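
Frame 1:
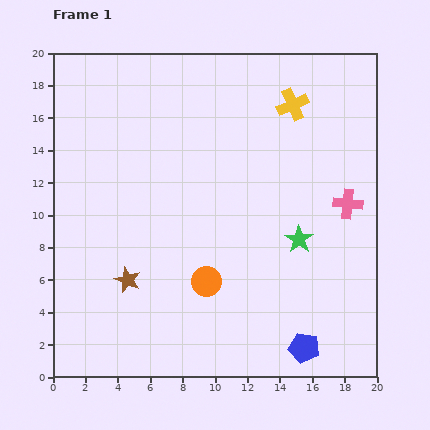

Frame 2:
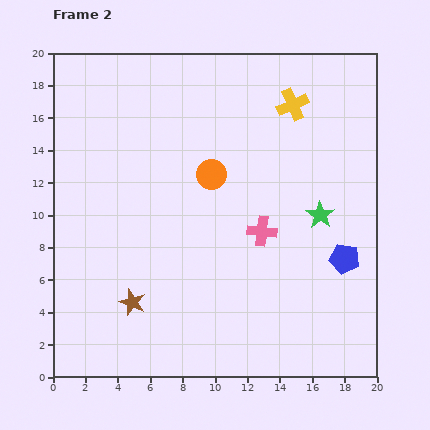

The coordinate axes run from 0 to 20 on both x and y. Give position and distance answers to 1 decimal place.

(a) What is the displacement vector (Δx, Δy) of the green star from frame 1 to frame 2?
(1.3, 1.5)

The green star was at (15.2, 8.5) in frame 1 and (16.5, 10.0) in frame 2.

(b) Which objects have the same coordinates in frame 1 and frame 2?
the yellow cross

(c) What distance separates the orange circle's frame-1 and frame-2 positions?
6.6

The orange circle moved from (9.5, 5.9) to (9.8, 12.5), a distance of √(0.3² + 6.6²) ≈ 6.6.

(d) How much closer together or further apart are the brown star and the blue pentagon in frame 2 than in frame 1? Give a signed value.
+1.7

Distance in frame 1: 11.7. Distance in frame 2: 13.4.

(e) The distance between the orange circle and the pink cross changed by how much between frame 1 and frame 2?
-5.2

Distance in frame 1: 9.9. Distance in frame 2: 4.7.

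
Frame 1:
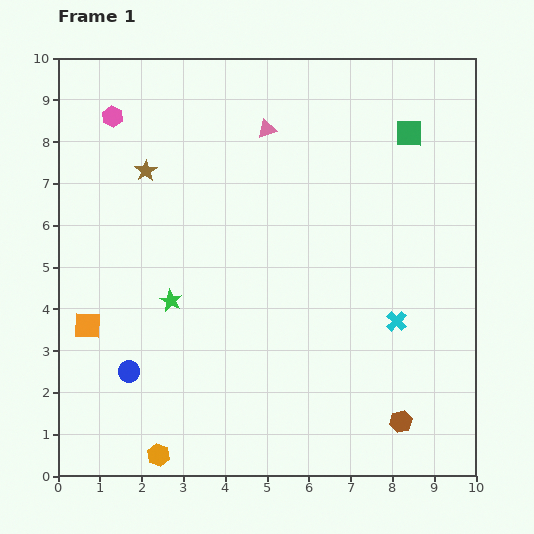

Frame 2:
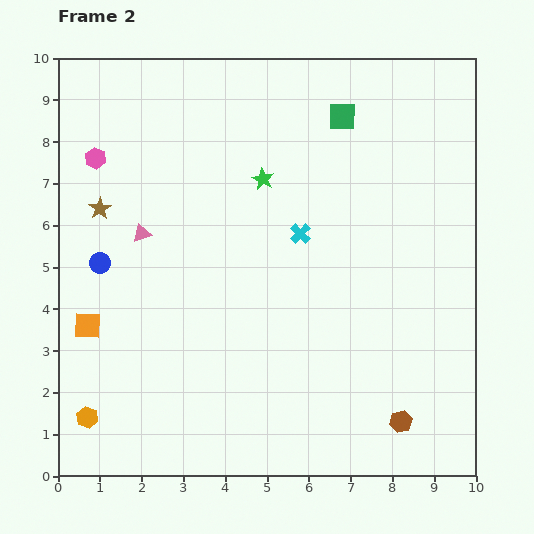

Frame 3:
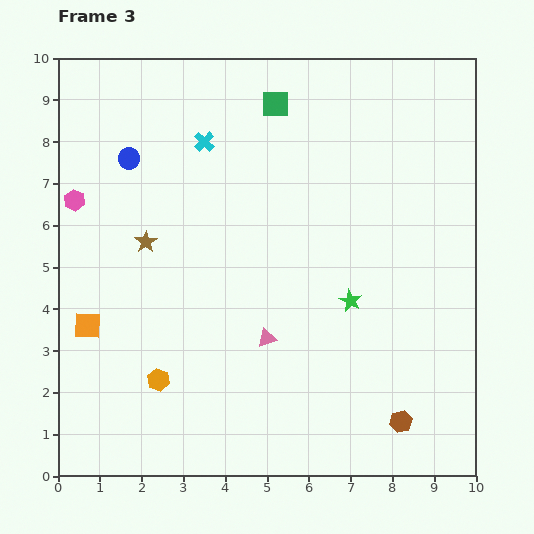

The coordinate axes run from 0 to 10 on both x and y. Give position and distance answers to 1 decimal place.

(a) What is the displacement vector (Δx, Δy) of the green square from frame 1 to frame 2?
(-1.6, 0.4)

The green square was at (8.4, 8.2) in frame 1 and (6.8, 8.6) in frame 2.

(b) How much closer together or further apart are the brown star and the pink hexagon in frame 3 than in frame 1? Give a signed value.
+0.5

Distance in frame 1: 1.5. Distance in frame 3: 2.0.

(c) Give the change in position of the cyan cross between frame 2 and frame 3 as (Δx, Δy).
(-2.3, 2.2)

The cyan cross was at (5.8, 5.8) in frame 2 and (3.5, 8.0) in frame 3.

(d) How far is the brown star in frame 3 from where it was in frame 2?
1.4

The brown star moved from (1.0, 6.4) to (2.1, 5.6), a distance of √(1.1² + 0.8²) ≈ 1.4.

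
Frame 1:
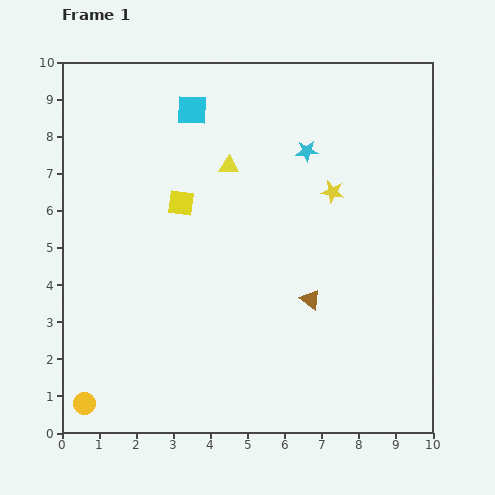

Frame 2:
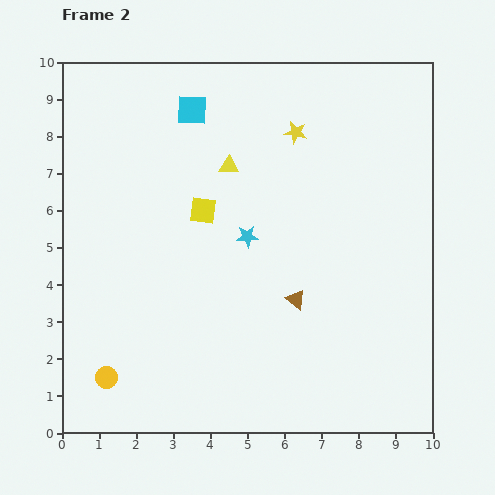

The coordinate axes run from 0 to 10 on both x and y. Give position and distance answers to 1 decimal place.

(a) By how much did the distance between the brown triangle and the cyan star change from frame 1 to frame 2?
-1.9

Distance in frame 1: 4.0. Distance in frame 2: 2.1.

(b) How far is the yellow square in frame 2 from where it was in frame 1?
0.6

The yellow square moved from (3.2, 6.2) to (3.8, 6.0), a distance of √(0.6² + 0.2²) ≈ 0.6.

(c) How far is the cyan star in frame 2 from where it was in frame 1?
2.8

The cyan star moved from (6.6, 7.6) to (5.0, 5.3), a distance of √(1.6² + 2.3²) ≈ 2.8.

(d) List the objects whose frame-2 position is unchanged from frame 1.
the cyan square, the yellow triangle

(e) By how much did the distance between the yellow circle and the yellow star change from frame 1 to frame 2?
-0.5

Distance in frame 1: 8.8. Distance in frame 2: 8.3.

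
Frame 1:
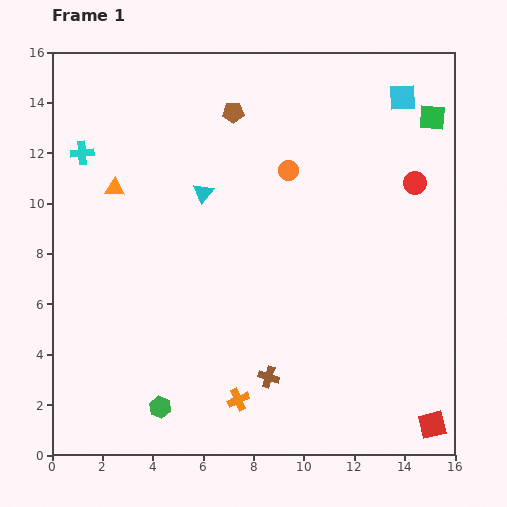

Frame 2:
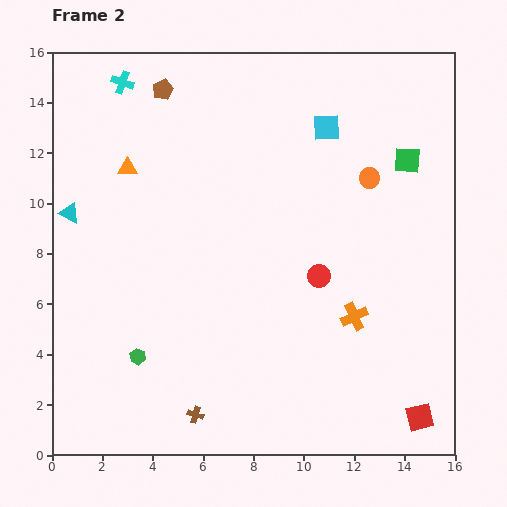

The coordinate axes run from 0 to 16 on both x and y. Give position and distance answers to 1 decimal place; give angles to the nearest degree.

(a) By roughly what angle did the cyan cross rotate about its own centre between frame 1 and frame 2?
24° clockwise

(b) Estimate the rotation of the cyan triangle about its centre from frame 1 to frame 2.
41° counter-clockwise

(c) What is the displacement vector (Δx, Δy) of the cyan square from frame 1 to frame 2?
(-3.0, -1.2)

The cyan square was at (13.9, 14.2) in frame 1 and (10.9, 13.0) in frame 2.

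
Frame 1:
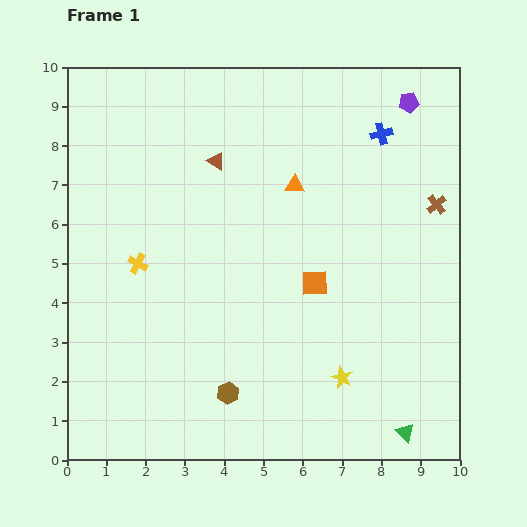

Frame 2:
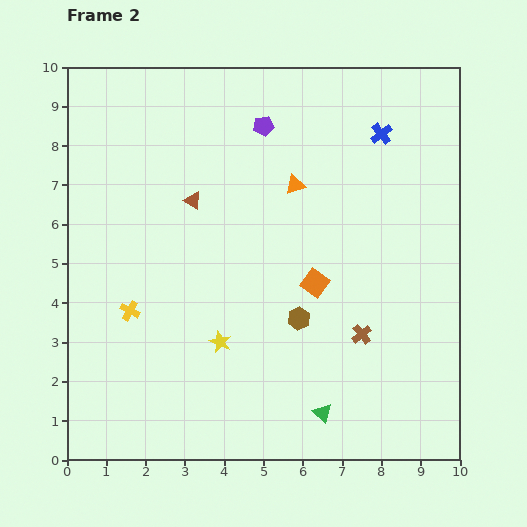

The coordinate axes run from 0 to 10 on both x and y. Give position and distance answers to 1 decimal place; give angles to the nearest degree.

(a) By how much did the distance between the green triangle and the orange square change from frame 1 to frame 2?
-1.1

Distance in frame 1: 4.4. Distance in frame 2: 3.3.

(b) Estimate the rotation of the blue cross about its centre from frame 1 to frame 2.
24° counter-clockwise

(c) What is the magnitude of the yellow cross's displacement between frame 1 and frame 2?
1.2

The yellow cross moved from (1.8, 5.0) to (1.6, 3.8), a distance of √(0.2² + 1.2²) ≈ 1.2.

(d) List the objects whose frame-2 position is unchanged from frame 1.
the orange triangle, the blue cross, the orange square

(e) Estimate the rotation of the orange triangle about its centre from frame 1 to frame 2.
21° counter-clockwise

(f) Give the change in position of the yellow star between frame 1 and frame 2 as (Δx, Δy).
(-3.1, 0.9)

The yellow star was at (7.0, 2.1) in frame 1 and (3.9, 3.0) in frame 2.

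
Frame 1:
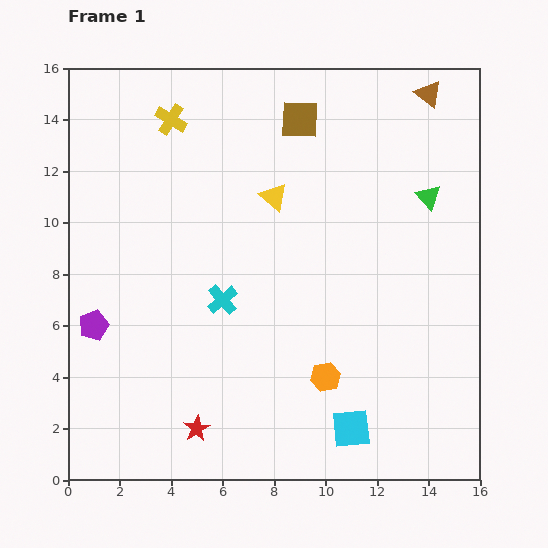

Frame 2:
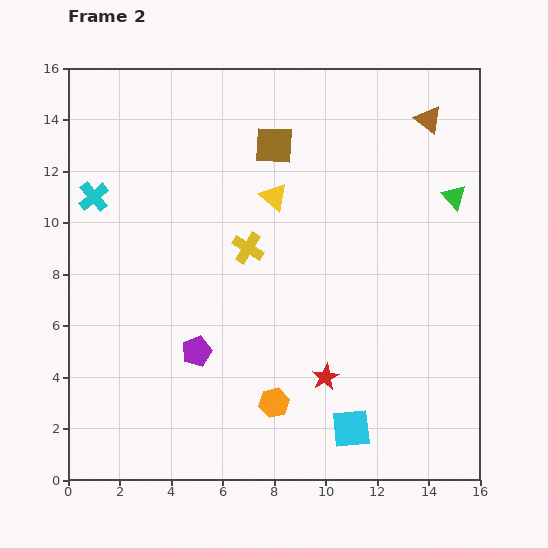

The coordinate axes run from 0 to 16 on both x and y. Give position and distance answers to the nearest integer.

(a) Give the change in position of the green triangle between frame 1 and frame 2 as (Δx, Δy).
(1, 0)

The green triangle was at (14, 11) in frame 1 and (15, 11) in frame 2.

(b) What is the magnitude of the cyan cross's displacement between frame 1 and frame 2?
6

The cyan cross moved from (6, 7) to (1, 11), a distance of √(5² + 4²) ≈ 6.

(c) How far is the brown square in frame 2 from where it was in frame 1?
1

The brown square moved from (9, 14) to (8, 13), a distance of √(1² + 1²) ≈ 1.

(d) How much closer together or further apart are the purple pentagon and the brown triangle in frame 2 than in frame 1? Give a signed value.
-3

Distance in frame 1: 16. Distance in frame 2: 13.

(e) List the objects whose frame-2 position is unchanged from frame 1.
the yellow triangle, the cyan square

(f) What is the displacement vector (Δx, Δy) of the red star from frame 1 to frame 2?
(5, 2)

The red star was at (5, 2) in frame 1 and (10, 4) in frame 2.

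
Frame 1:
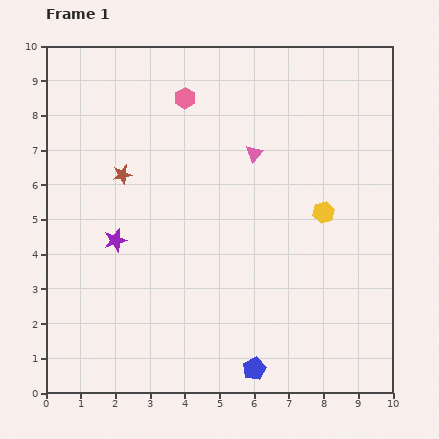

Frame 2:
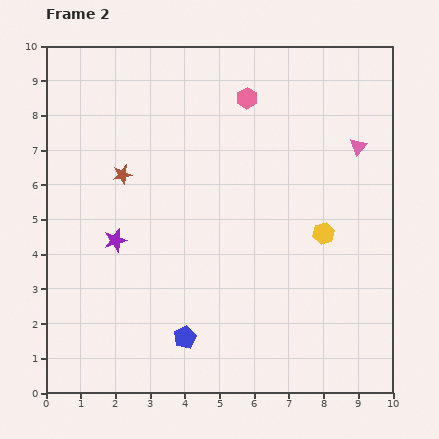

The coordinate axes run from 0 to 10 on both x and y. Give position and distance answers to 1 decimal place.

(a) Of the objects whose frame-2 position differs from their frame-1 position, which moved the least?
the yellow hexagon

(moved 0.6)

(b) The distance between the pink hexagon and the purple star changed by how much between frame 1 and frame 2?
+1.0

Distance in frame 1: 4.6. Distance in frame 2: 5.6.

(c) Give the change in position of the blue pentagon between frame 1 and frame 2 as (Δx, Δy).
(-2.0, 0.9)

The blue pentagon was at (6.0, 0.7) in frame 1 and (4.0, 1.6) in frame 2.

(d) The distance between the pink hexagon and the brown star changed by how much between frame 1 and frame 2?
+1.4

Distance in frame 1: 2.8. Distance in frame 2: 4.2.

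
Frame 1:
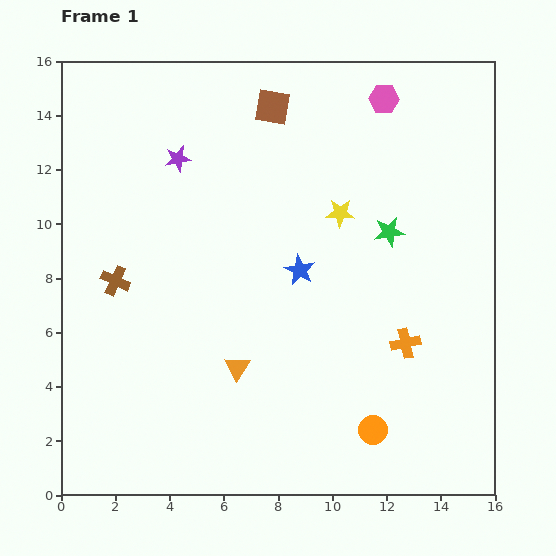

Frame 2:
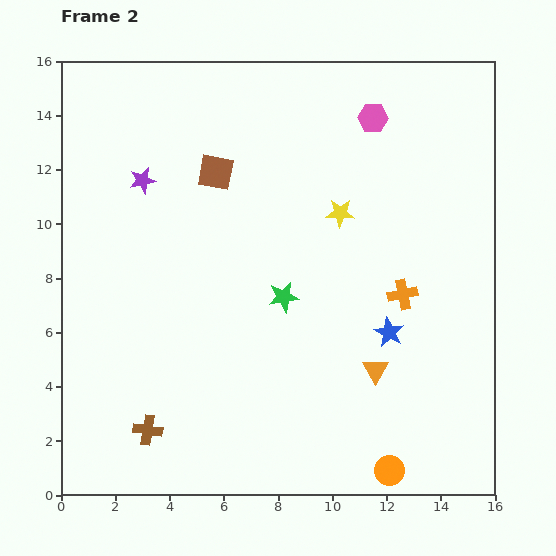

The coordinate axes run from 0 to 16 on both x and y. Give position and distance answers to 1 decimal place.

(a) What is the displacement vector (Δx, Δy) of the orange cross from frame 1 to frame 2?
(-0.1, 1.8)

The orange cross was at (12.7, 5.6) in frame 1 and (12.6, 7.4) in frame 2.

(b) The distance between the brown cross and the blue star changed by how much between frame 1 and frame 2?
+2.8

Distance in frame 1: 6.8. Distance in frame 2: 9.6.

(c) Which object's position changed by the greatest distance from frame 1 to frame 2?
the brown cross

(moved 5.6; next 5.1)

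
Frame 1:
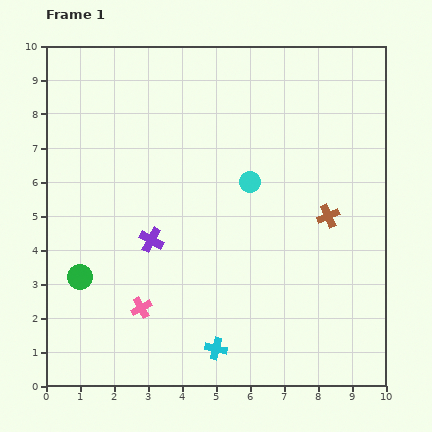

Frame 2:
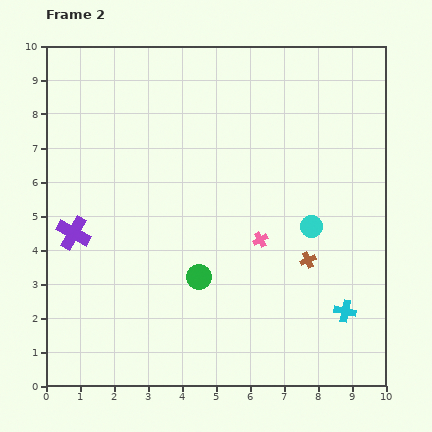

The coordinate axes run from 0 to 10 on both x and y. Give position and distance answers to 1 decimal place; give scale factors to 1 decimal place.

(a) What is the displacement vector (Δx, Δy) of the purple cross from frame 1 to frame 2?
(-2.3, 0.2)

The purple cross was at (3.1, 4.3) in frame 1 and (0.8, 4.5) in frame 2.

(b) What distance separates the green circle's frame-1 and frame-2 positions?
3.5

The green circle moved from (1.0, 3.2) to (4.5, 3.2), a distance of √(3.5² + 0.0²) ≈ 3.5.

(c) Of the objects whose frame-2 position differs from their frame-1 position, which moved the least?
the brown cross

(moved 1.4)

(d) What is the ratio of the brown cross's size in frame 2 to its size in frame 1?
0.7×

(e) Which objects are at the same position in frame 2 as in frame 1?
none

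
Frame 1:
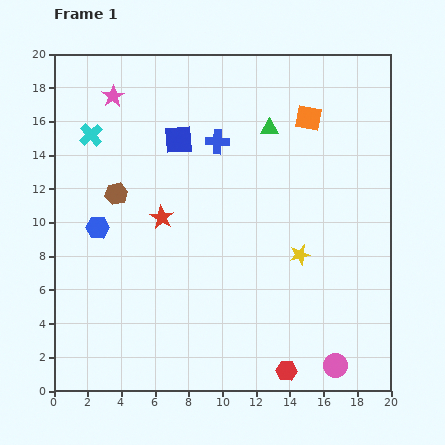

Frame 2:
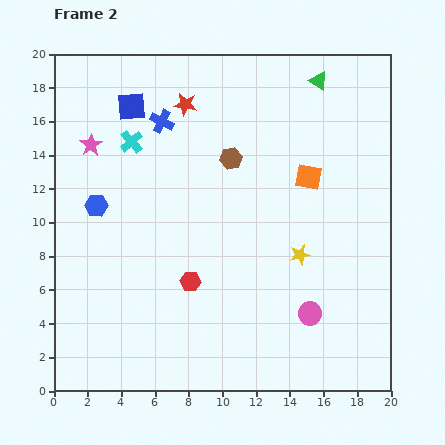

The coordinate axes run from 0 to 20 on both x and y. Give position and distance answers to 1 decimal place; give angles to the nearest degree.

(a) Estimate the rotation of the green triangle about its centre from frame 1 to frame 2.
30° clockwise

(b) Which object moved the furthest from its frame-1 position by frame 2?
the red hexagon

(moved 7.8; next 7.1)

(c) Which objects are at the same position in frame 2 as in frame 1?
the yellow star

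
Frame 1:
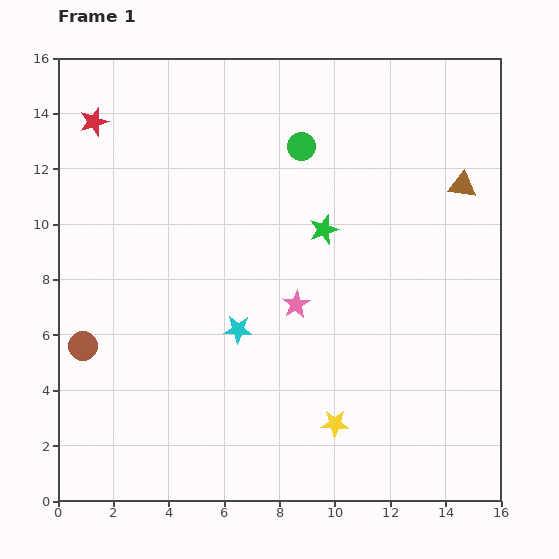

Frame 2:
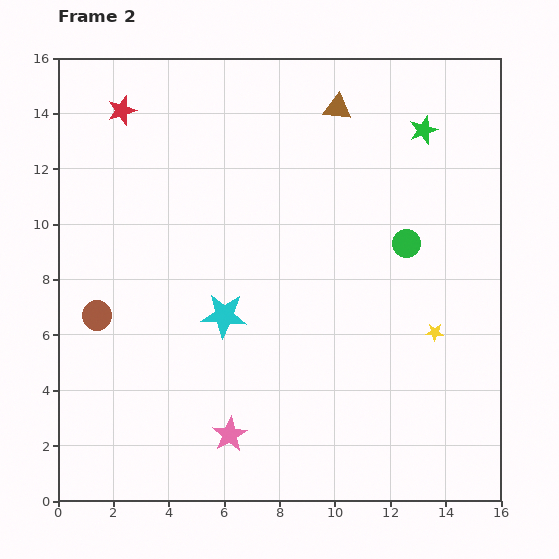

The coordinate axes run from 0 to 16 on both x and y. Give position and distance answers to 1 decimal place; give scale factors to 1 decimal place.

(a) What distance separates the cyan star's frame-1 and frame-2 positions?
0.7

The cyan star moved from (6.5, 6.2) to (6.0, 6.7), a distance of √(0.5² + 0.5²) ≈ 0.7.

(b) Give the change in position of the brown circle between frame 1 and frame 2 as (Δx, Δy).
(0.5, 1.1)

The brown circle was at (0.9, 5.6) in frame 1 and (1.4, 6.7) in frame 2.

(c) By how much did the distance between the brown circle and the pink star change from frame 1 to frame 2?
-1.4

Distance in frame 1: 7.8. Distance in frame 2: 6.4.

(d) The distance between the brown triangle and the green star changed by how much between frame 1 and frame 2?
-2.0

Distance in frame 1: 5.2. Distance in frame 2: 3.2.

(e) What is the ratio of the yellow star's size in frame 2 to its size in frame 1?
0.6×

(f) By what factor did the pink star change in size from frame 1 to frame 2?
1.3×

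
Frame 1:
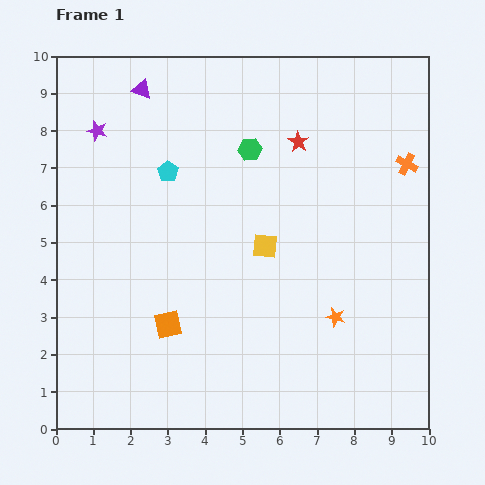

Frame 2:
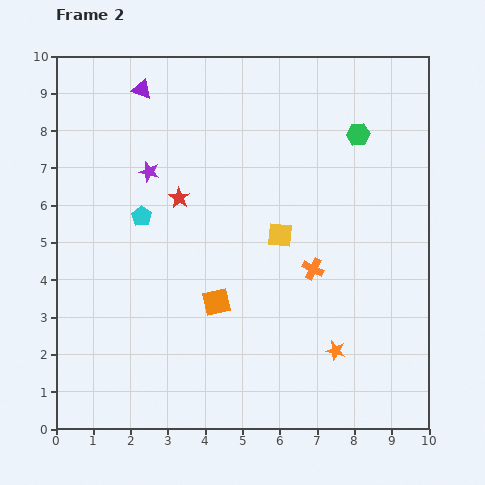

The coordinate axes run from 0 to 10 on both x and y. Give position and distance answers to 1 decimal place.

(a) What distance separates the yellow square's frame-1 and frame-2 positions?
0.5

The yellow square moved from (5.6, 4.9) to (6.0, 5.2), a distance of √(0.4² + 0.3²) ≈ 0.5.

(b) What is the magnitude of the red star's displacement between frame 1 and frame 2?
3.5

The red star moved from (6.5, 7.7) to (3.3, 6.2), a distance of √(3.2² + 1.5²) ≈ 3.5.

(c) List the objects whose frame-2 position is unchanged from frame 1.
the purple triangle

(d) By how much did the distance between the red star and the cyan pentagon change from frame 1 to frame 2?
-2.5

Distance in frame 1: 3.6. Distance in frame 2: 1.1.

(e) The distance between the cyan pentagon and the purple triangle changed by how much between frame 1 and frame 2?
+1.1

Distance in frame 1: 2.3. Distance in frame 2: 3.4.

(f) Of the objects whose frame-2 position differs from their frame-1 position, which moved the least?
the yellow square

(moved 0.5)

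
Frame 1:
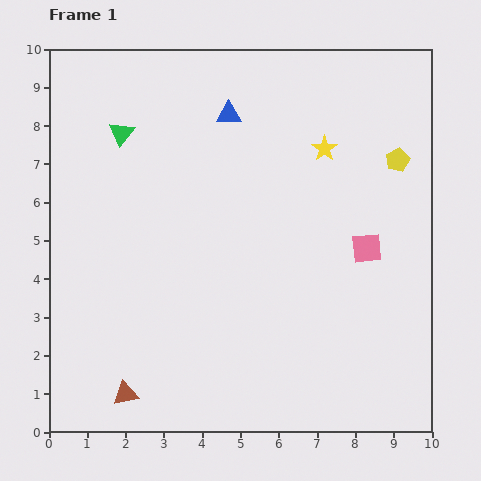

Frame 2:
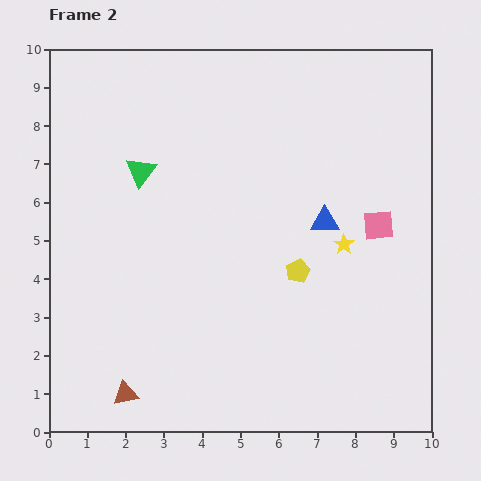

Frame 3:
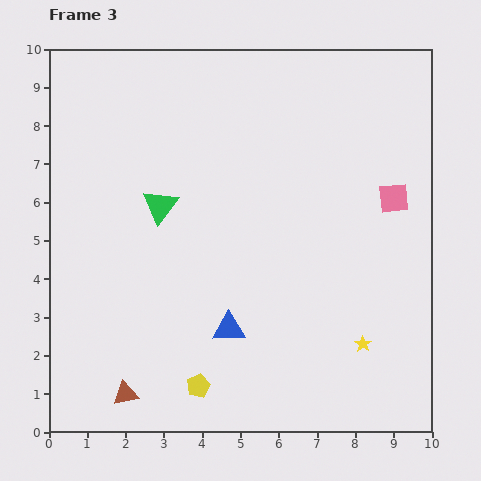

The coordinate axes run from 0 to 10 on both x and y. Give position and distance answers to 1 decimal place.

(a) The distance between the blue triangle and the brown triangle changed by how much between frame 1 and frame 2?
-0.9

Distance in frame 1: 7.8. Distance in frame 2: 6.9.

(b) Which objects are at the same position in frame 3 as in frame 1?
the brown triangle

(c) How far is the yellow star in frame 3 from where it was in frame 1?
5.2

The yellow star moved from (7.2, 7.4) to (8.2, 2.3), a distance of √(1.0² + 5.1²) ≈ 5.2.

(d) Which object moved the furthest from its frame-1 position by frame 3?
the yellow pentagon

(moved 7.9; next 5.6)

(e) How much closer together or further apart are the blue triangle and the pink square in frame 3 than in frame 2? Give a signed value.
+4.1

Distance in frame 2: 1.4. Distance in frame 3: 5.5.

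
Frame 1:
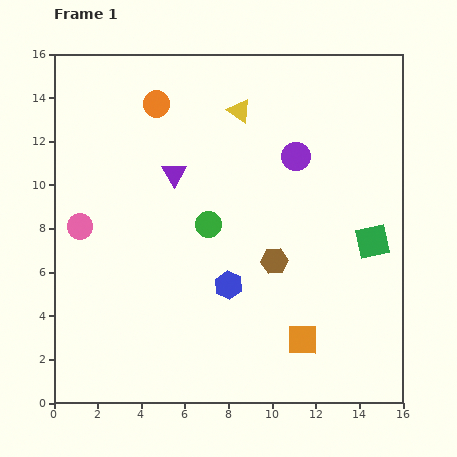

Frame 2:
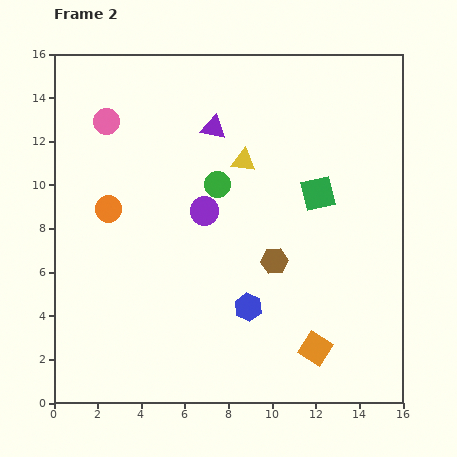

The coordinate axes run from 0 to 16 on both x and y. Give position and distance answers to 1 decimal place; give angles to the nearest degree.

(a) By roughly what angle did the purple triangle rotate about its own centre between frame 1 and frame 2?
48° counter-clockwise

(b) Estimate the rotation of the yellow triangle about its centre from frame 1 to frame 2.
27° counter-clockwise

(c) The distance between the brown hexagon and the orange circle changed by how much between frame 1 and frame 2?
-1.0

Distance in frame 1: 9.0. Distance in frame 2: 8.0.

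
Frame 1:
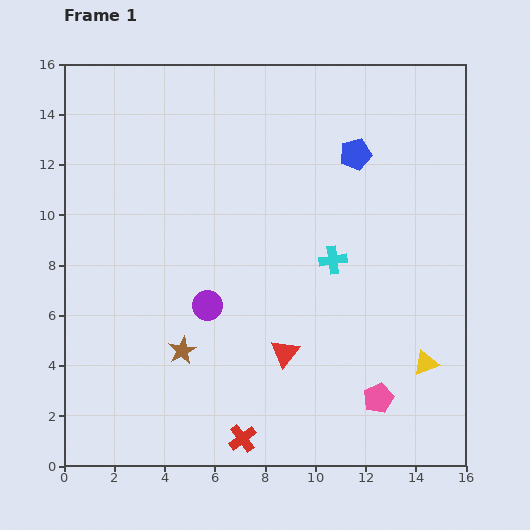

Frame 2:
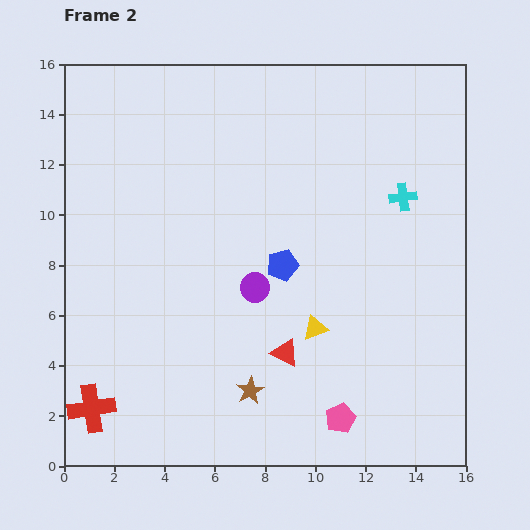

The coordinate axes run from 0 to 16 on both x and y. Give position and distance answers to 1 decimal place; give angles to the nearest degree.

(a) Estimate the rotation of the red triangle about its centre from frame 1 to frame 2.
41° counter-clockwise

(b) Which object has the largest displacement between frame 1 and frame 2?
the red cross

(moved 6.1; next 5.3)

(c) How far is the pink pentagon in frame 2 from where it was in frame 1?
1.7

The pink pentagon moved from (12.5, 2.7) to (11.0, 1.9), a distance of √(1.5² + 0.8²) ≈ 1.7.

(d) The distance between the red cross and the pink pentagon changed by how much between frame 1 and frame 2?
+4.3

Distance in frame 1: 5.6. Distance in frame 2: 9.9.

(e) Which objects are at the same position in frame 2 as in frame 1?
the red triangle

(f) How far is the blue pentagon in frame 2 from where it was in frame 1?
5.3

The blue pentagon moved from (11.6, 12.4) to (8.7, 8.0), a distance of √(2.9² + 4.4²) ≈ 5.3.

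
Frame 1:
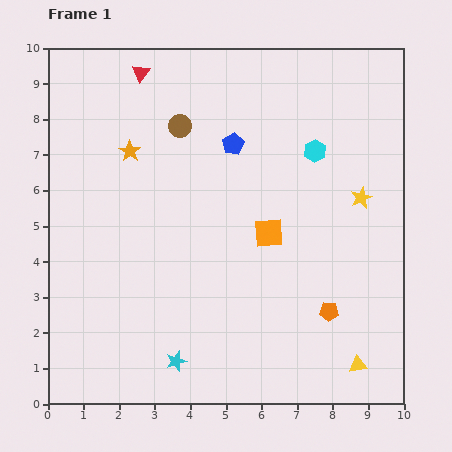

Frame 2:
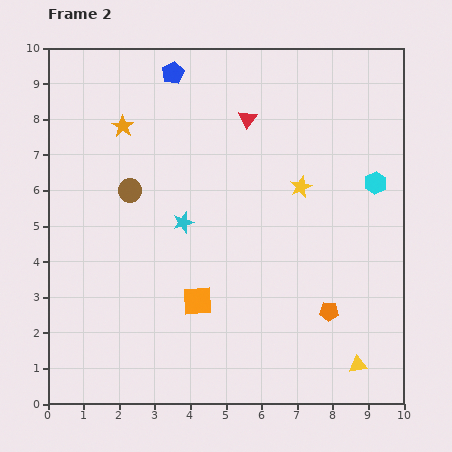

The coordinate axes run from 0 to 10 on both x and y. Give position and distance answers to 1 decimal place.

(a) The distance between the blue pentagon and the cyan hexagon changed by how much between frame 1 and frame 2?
+4.2

Distance in frame 1: 2.3. Distance in frame 2: 6.5.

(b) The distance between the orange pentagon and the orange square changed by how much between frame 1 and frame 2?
+0.9

Distance in frame 1: 2.8. Distance in frame 2: 3.7.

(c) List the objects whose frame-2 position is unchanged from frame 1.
the orange pentagon, the yellow triangle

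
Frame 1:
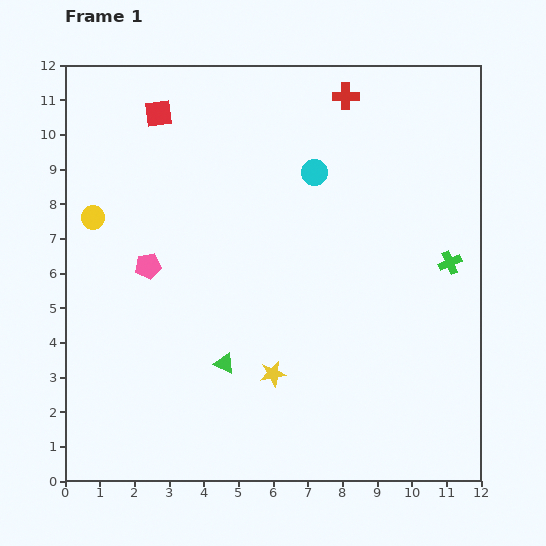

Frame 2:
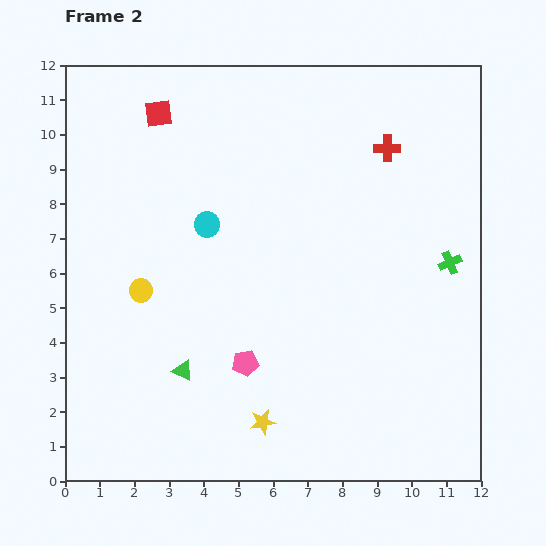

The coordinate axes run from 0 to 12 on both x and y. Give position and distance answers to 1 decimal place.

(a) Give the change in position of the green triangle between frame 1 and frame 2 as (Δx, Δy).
(-1.2, -0.2)

The green triangle was at (4.6, 3.4) in frame 1 and (3.4, 3.2) in frame 2.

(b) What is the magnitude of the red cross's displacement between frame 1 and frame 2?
1.9

The red cross moved from (8.1, 11.1) to (9.3, 9.6), a distance of √(1.2² + 1.5²) ≈ 1.9.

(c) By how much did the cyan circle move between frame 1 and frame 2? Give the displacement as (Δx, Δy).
(-3.1, -1.5)

The cyan circle was at (7.2, 8.9) in frame 1 and (4.1, 7.4) in frame 2.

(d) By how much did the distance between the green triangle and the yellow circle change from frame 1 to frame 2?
-3.1

Distance in frame 1: 5.7. Distance in frame 2: 2.6.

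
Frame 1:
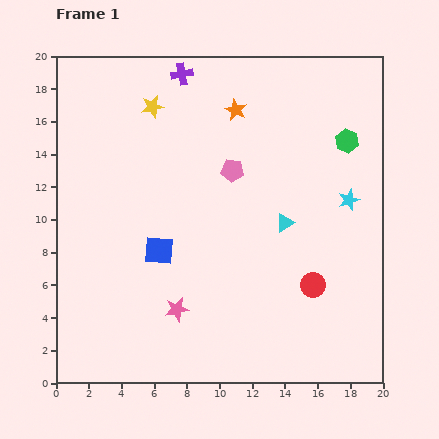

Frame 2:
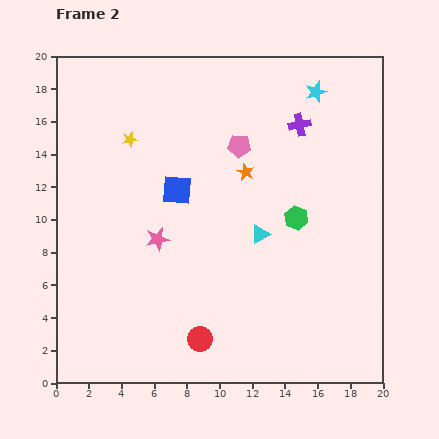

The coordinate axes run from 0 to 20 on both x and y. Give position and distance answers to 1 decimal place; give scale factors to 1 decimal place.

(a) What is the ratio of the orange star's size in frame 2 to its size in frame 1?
0.8×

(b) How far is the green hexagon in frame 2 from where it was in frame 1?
5.6

The green hexagon moved from (17.8, 14.8) to (14.7, 10.1), a distance of √(3.1² + 4.7²) ≈ 5.6.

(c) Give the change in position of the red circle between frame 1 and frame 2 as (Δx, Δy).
(-6.9, -3.3)

The red circle was at (15.7, 6.0) in frame 1 and (8.8, 2.7) in frame 2.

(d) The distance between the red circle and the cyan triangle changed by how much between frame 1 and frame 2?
+3.2

Distance in frame 1: 4.2. Distance in frame 2: 7.4.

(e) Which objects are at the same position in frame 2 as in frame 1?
none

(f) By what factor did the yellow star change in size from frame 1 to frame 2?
0.7×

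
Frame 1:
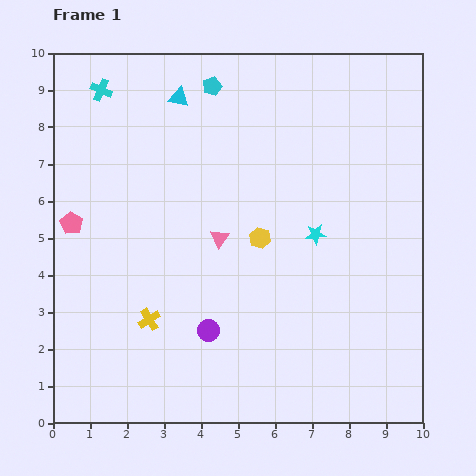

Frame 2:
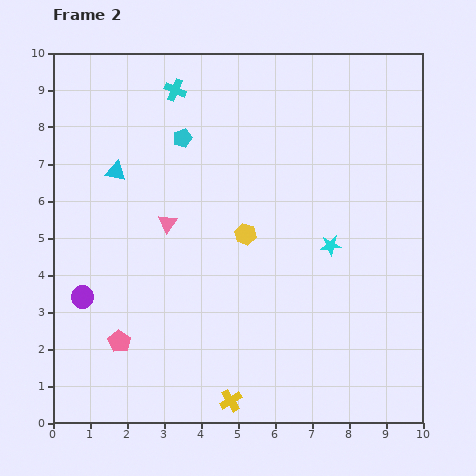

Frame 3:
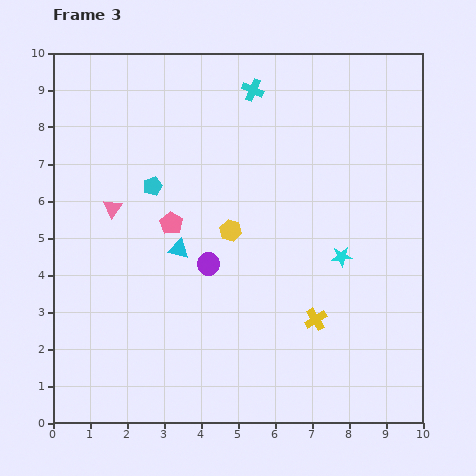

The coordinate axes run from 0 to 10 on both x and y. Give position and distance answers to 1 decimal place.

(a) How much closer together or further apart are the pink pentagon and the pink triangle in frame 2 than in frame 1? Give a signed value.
-0.5

Distance in frame 1: 4.0. Distance in frame 2: 3.5.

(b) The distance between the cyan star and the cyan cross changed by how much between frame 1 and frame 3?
-1.9

Distance in frame 1: 7.0. Distance in frame 3: 5.1.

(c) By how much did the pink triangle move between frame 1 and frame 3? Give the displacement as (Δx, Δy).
(-2.9, 0.8)

The pink triangle was at (4.5, 5.0) in frame 1 and (1.6, 5.8) in frame 3.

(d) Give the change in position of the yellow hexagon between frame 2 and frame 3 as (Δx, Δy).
(-0.4, 0.1)

The yellow hexagon was at (5.2, 5.1) in frame 2 and (4.8, 5.2) in frame 3.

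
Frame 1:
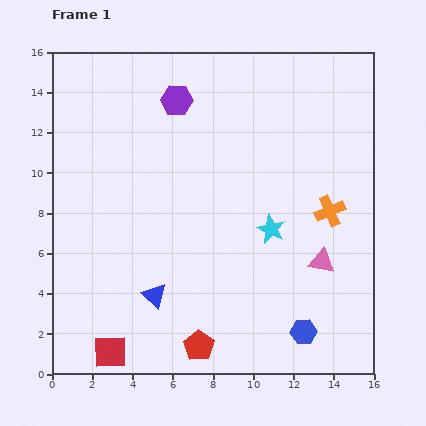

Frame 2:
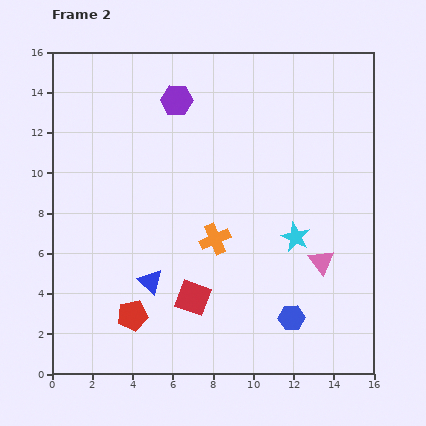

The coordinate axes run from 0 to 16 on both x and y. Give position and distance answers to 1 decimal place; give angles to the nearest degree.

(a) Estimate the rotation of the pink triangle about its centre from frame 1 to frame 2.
42° clockwise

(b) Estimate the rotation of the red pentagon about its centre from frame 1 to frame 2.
27° clockwise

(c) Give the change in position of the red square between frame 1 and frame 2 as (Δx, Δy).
(4.1, 2.7)

The red square was at (2.9, 1.1) in frame 1 and (7.0, 3.8) in frame 2.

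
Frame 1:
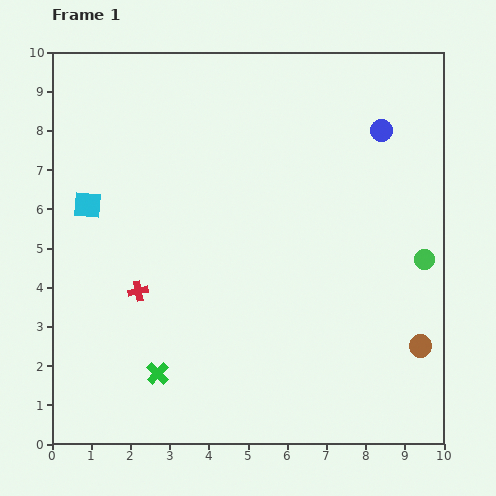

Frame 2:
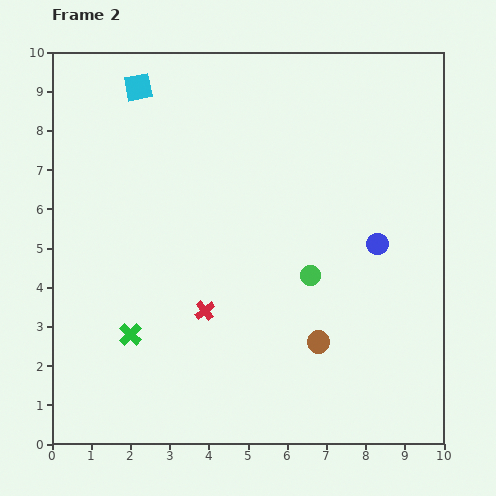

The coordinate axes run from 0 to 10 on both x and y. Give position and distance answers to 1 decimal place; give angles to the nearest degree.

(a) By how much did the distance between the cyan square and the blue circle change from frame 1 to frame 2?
-0.4

Distance in frame 1: 7.7. Distance in frame 2: 7.3.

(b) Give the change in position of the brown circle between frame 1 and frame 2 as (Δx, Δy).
(-2.6, 0.1)

The brown circle was at (9.4, 2.5) in frame 1 and (6.8, 2.6) in frame 2.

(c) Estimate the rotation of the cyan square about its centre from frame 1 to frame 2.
15° counter-clockwise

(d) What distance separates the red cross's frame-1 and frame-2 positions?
1.8

The red cross moved from (2.2, 3.9) to (3.9, 3.4), a distance of √(1.7² + 0.5²) ≈ 1.8.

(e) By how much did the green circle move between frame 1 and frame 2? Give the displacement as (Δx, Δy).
(-2.9, -0.4)

The green circle was at (9.5, 4.7) in frame 1 and (6.6, 4.3) in frame 2.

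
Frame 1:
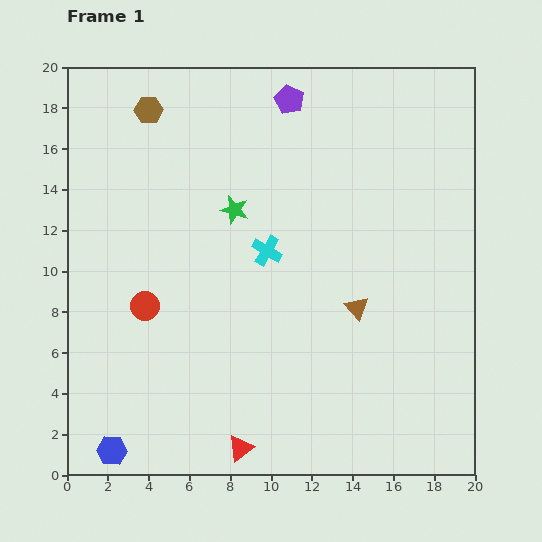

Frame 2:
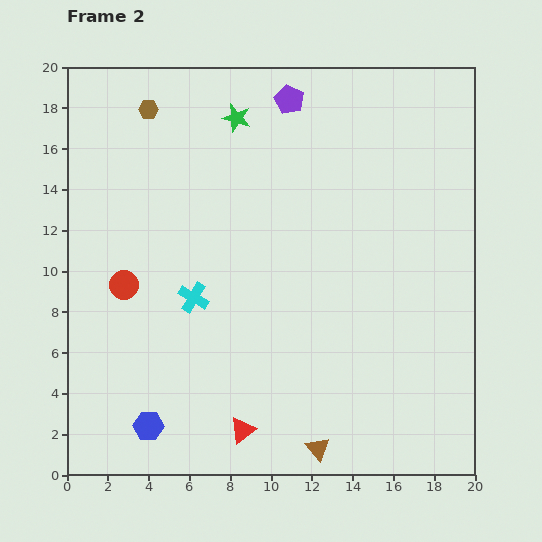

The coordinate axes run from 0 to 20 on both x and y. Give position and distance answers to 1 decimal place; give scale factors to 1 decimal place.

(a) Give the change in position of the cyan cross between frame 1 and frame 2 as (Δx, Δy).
(-3.6, -2.3)

The cyan cross was at (9.8, 11.0) in frame 1 and (6.2, 8.7) in frame 2.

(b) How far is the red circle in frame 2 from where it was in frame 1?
1.4

The red circle moved from (3.8, 8.3) to (2.8, 9.3), a distance of √(1.0² + 1.0²) ≈ 1.4.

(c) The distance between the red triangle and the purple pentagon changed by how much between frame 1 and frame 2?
-0.9

Distance in frame 1: 17.3. Distance in frame 2: 16.4.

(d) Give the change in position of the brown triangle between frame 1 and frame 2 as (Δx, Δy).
(-1.9, -6.9)

The brown triangle was at (14.2, 8.2) in frame 1 and (12.3, 1.3) in frame 2.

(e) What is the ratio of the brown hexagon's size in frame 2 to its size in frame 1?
0.7×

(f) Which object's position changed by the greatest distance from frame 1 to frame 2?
the brown triangle

(moved 7.2; next 4.5)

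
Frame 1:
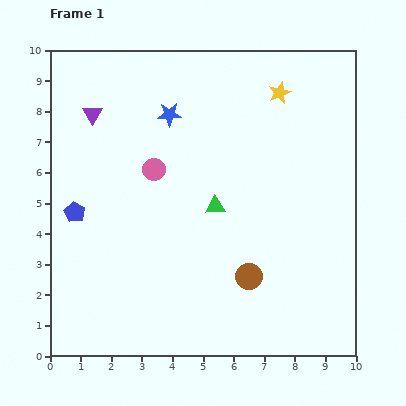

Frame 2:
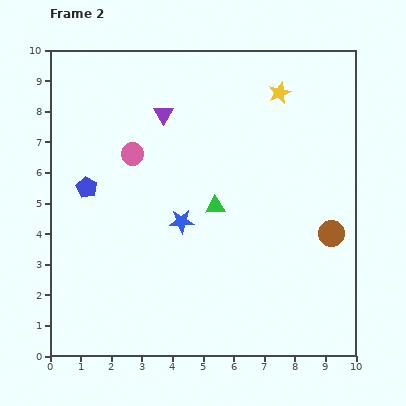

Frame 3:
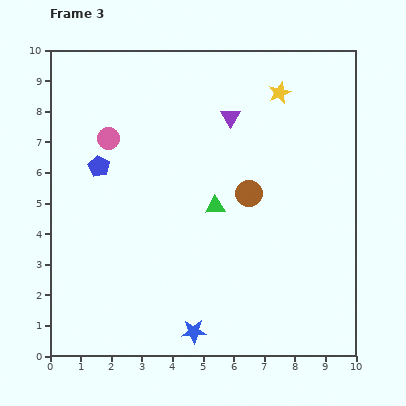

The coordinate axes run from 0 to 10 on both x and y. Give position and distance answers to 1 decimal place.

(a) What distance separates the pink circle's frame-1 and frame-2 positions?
0.9

The pink circle moved from (3.4, 6.1) to (2.7, 6.6), a distance of √(0.7² + 0.5²) ≈ 0.9.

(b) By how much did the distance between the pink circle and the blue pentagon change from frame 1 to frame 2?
-1.1

Distance in frame 1: 3.0. Distance in frame 2: 1.9.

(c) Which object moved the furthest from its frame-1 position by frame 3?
the blue star

(moved 7.1; next 4.5)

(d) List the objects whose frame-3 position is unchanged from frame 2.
the green triangle, the yellow star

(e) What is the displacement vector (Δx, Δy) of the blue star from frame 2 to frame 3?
(0.4, -3.6)

The blue star was at (4.3, 4.4) in frame 2 and (4.7, 0.8) in frame 3.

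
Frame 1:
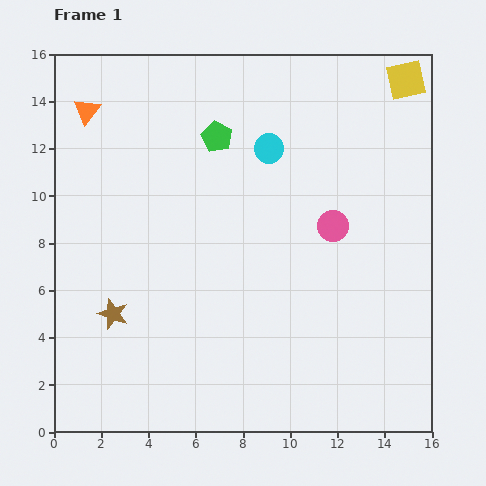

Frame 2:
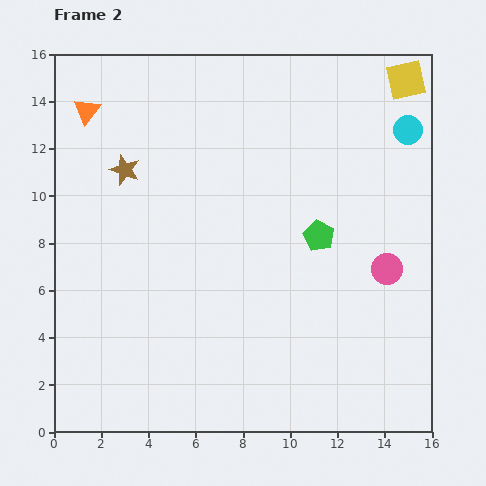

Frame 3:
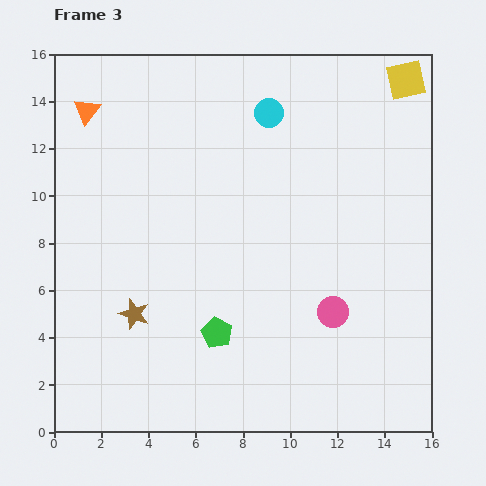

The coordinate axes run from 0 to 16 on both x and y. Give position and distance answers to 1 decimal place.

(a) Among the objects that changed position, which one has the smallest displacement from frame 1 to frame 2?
the pink circle

(moved 2.9)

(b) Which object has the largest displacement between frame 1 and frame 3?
the green pentagon

(moved 8.3; next 3.6)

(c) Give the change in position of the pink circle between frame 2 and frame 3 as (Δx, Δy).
(-2.3, -1.8)

The pink circle was at (14.1, 6.9) in frame 2 and (11.8, 5.1) in frame 3.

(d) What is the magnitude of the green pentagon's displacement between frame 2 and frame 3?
5.9

The green pentagon moved from (11.2, 8.3) to (6.9, 4.2), a distance of √(4.3² + 4.1²) ≈ 5.9.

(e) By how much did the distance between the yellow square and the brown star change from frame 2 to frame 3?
+2.7

Distance in frame 2: 12.5. Distance in frame 3: 15.2.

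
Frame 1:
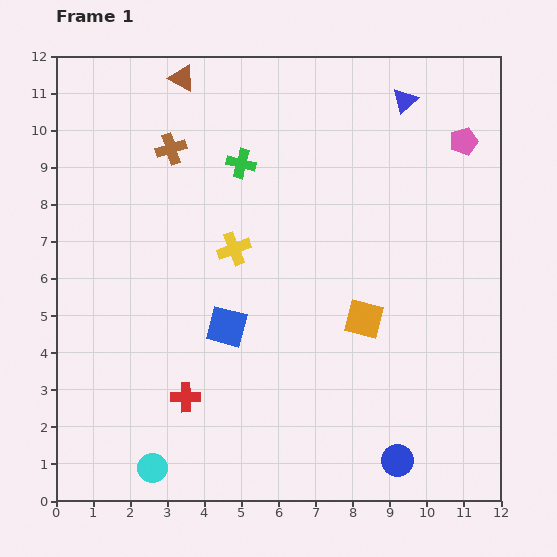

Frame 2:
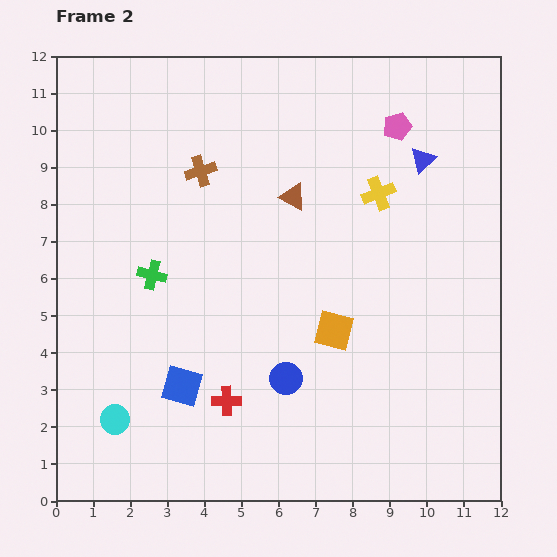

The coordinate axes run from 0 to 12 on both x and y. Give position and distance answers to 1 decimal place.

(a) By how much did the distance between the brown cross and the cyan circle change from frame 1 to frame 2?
-1.5

Distance in frame 1: 8.6. Distance in frame 2: 7.1.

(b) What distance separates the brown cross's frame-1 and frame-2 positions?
1.0

The brown cross moved from (3.1, 9.5) to (3.9, 8.9), a distance of √(0.8² + 0.6²) ≈ 1.0.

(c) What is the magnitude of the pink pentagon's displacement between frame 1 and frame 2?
1.8

The pink pentagon moved from (11.0, 9.7) to (9.2, 10.1), a distance of √(1.8² + 0.4²) ≈ 1.8.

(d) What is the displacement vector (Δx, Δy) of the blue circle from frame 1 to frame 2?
(-3.0, 2.2)

The blue circle was at (9.2, 1.1) in frame 1 and (6.2, 3.3) in frame 2.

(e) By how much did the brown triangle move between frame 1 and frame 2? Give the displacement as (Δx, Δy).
(3.0, -3.2)

The brown triangle was at (3.4, 11.4) in frame 1 and (6.4, 8.2) in frame 2.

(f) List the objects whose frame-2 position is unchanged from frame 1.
none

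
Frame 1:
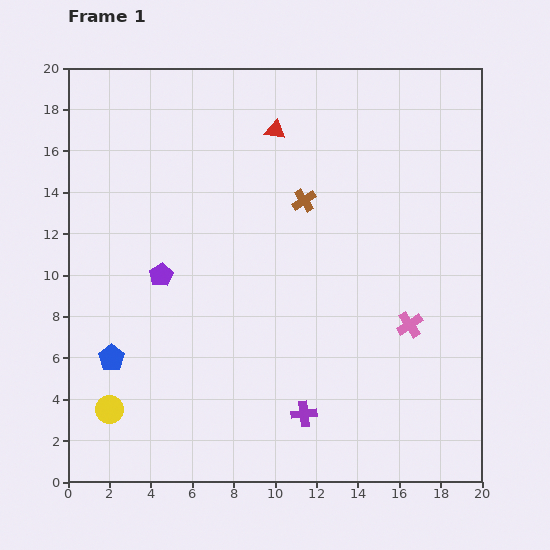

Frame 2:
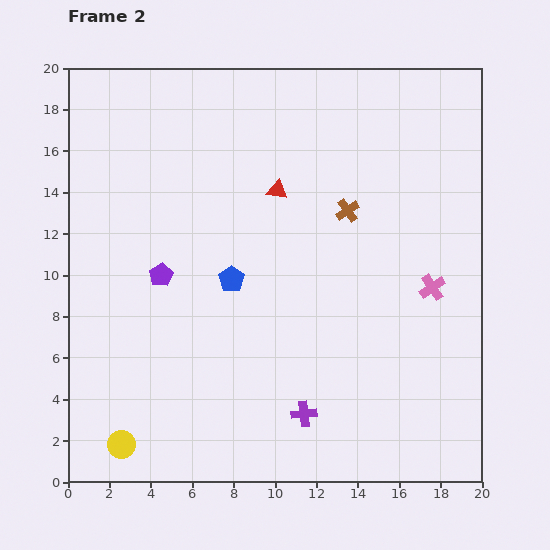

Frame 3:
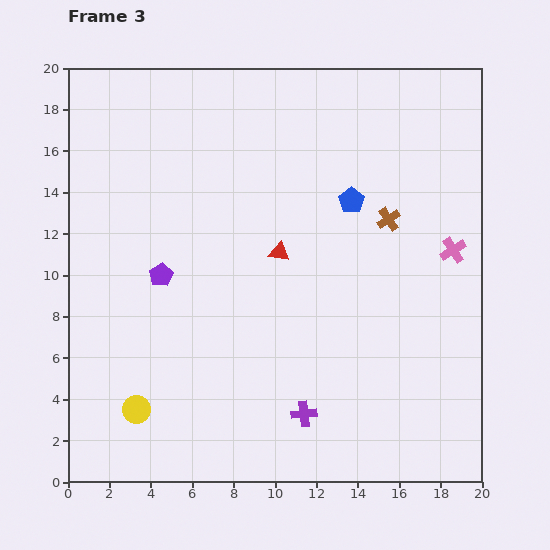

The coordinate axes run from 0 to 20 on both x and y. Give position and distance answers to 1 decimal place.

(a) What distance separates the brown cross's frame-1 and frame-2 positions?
2.2

The brown cross moved from (11.4, 13.6) to (13.5, 13.1), a distance of √(2.1² + 0.5²) ≈ 2.2.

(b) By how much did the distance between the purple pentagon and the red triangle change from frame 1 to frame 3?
-3.1

Distance in frame 1: 8.9. Distance in frame 3: 5.8.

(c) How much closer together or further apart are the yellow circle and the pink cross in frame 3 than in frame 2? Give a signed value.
+0.3

Distance in frame 2: 16.8. Distance in frame 3: 17.1.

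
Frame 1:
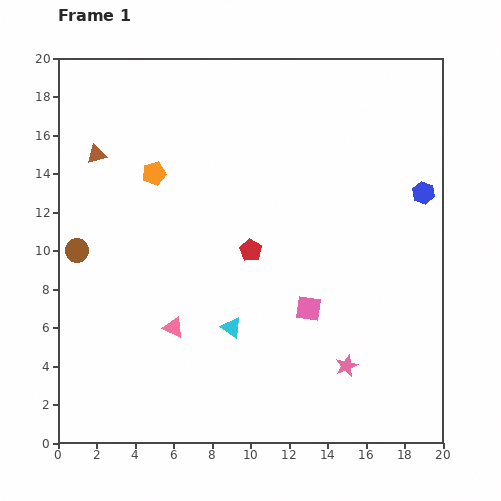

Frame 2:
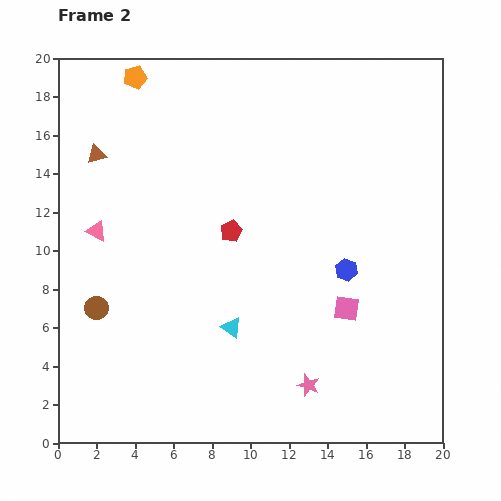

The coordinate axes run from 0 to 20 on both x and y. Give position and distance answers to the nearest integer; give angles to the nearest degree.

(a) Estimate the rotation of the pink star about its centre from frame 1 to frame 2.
30° counter-clockwise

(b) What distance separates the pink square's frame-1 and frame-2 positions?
2

The pink square moved from (13, 7) to (15, 7), a distance of √(2² + 0²) ≈ 2.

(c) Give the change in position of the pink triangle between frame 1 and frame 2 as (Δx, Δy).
(-4, 5)

The pink triangle was at (6, 6) in frame 1 and (2, 11) in frame 2.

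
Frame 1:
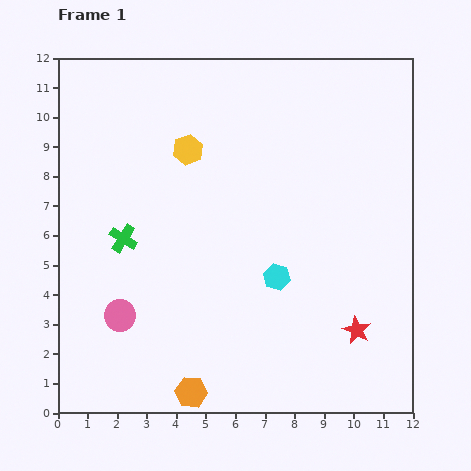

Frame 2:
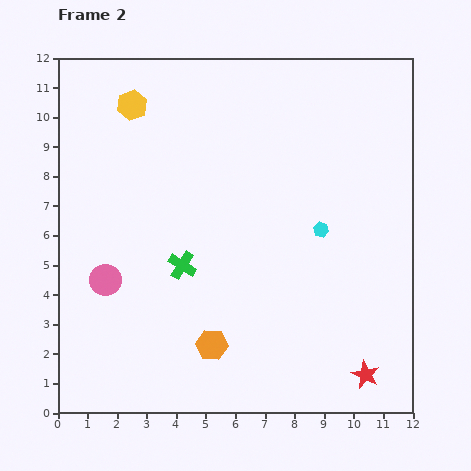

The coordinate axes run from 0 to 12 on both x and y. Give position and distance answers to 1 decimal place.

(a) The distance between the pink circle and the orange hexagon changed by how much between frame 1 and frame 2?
+0.7

Distance in frame 1: 3.5. Distance in frame 2: 4.2.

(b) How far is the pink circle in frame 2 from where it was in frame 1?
1.3

The pink circle moved from (2.1, 3.3) to (1.6, 4.5), a distance of √(0.5² + 1.2²) ≈ 1.3.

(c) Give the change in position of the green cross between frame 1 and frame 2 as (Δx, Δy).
(2.0, -0.9)

The green cross was at (2.2, 5.9) in frame 1 and (4.2, 5.0) in frame 2.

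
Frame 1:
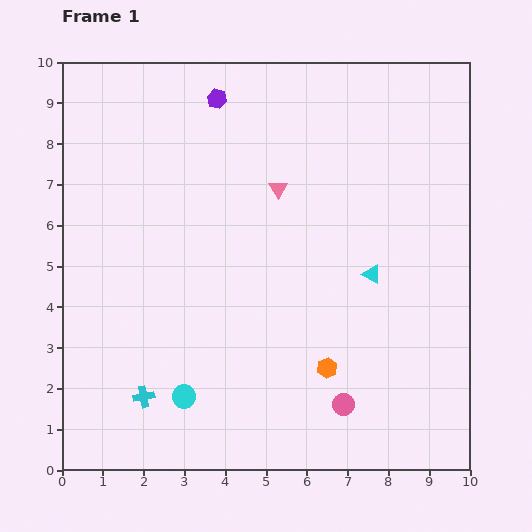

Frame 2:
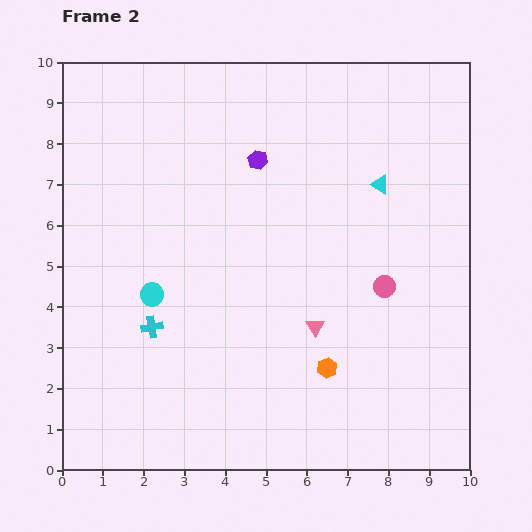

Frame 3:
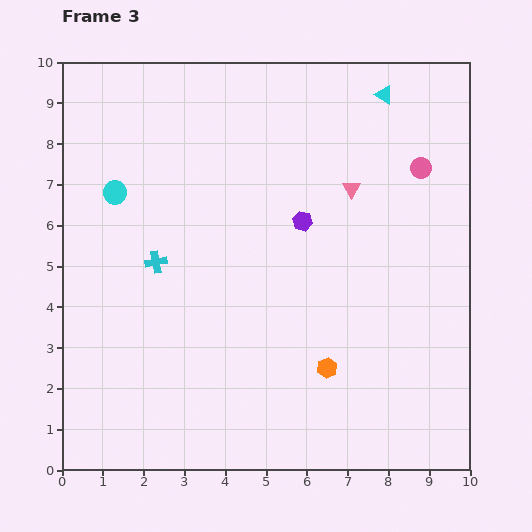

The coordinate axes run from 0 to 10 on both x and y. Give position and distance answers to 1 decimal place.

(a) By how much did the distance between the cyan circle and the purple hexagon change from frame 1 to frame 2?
-3.1

Distance in frame 1: 7.3. Distance in frame 2: 4.2.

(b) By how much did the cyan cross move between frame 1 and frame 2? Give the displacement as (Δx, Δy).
(0.2, 1.7)

The cyan cross was at (2.0, 1.8) in frame 1 and (2.2, 3.5) in frame 2.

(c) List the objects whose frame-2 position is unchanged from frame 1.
the orange hexagon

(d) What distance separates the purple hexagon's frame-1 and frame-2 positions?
1.8

The purple hexagon moved from (3.8, 9.1) to (4.8, 7.6), a distance of √(1.0² + 1.5²) ≈ 1.8.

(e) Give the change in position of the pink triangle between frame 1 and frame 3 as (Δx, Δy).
(1.8, 0.0)

The pink triangle was at (5.3, 6.9) in frame 1 and (7.1, 6.9) in frame 3.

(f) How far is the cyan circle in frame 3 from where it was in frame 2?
2.7

The cyan circle moved from (2.2, 4.3) to (1.3, 6.8), a distance of √(0.9² + 2.5²) ≈ 2.7.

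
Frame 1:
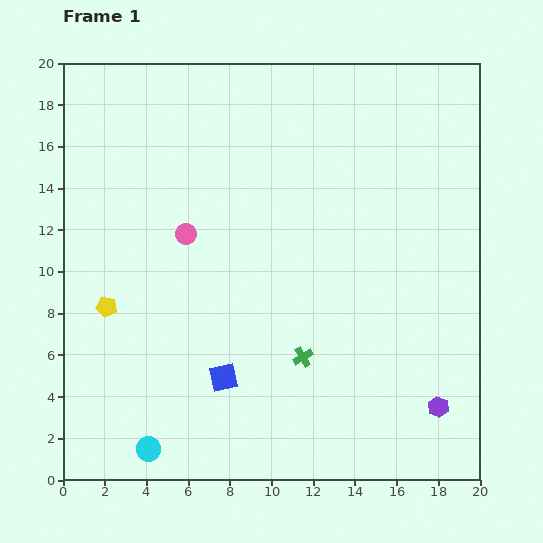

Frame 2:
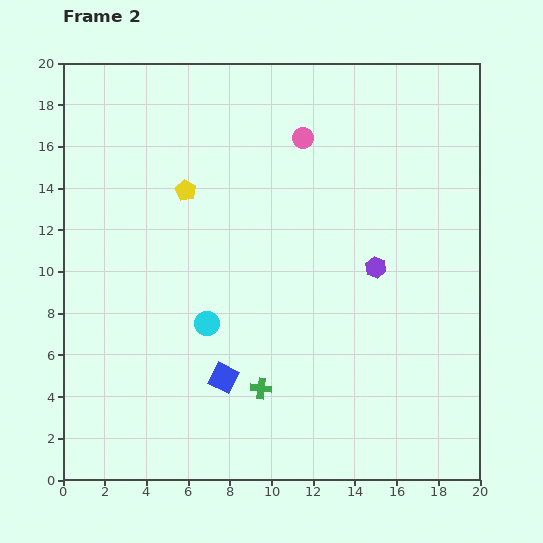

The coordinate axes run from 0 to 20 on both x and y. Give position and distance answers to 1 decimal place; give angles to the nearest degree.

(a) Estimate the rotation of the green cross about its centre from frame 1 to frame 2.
38° clockwise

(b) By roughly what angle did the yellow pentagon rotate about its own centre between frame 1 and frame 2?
17° clockwise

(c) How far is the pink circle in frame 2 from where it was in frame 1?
7.2

The pink circle moved from (5.9, 11.8) to (11.5, 16.4), a distance of √(5.6² + 4.6²) ≈ 7.2.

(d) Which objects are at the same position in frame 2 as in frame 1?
the blue square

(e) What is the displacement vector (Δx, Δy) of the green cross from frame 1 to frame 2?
(-2.0, -1.5)

The green cross was at (11.5, 5.9) in frame 1 and (9.5, 4.4) in frame 2.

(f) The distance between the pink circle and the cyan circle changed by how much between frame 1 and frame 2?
-0.5

Distance in frame 1: 10.5. Distance in frame 2: 10.0.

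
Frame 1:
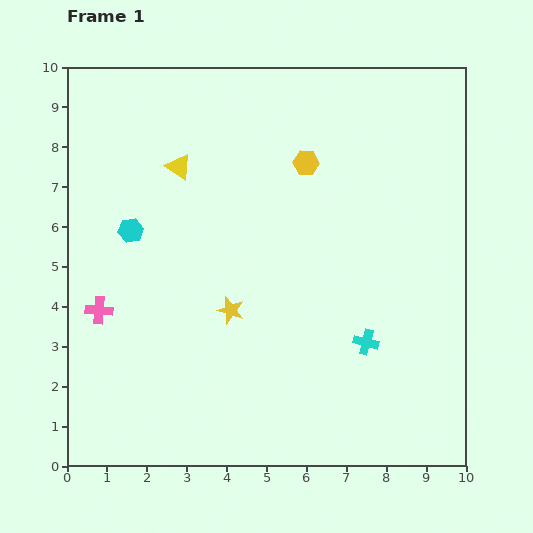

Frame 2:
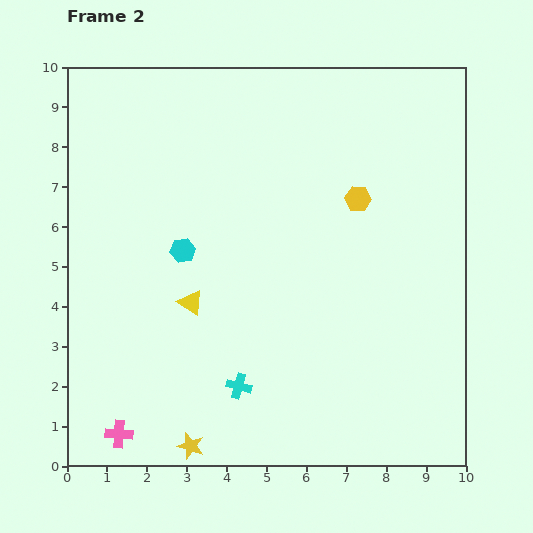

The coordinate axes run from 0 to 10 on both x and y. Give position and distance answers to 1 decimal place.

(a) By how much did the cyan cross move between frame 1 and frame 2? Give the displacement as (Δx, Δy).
(-3.2, -1.1)

The cyan cross was at (7.5, 3.1) in frame 1 and (4.3, 2.0) in frame 2.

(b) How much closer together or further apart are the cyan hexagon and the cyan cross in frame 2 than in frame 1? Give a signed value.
-2.8

Distance in frame 1: 6.5. Distance in frame 2: 3.7.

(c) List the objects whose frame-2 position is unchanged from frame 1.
none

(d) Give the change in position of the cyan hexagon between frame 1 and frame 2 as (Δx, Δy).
(1.3, -0.5)

The cyan hexagon was at (1.6, 5.9) in frame 1 and (2.9, 5.4) in frame 2.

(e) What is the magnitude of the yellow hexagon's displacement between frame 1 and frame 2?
1.6

The yellow hexagon moved from (6.0, 7.6) to (7.3, 6.7), a distance of √(1.3² + 0.9²) ≈ 1.6.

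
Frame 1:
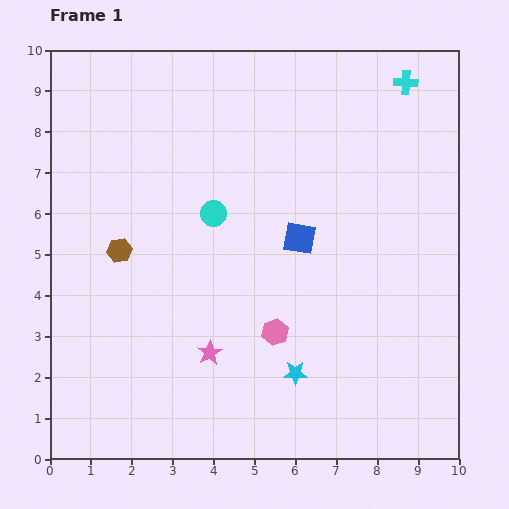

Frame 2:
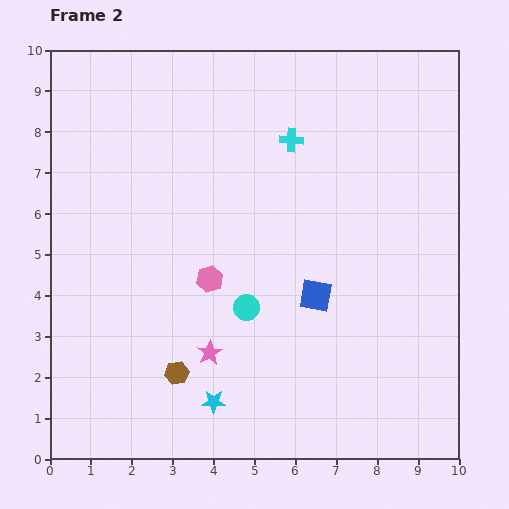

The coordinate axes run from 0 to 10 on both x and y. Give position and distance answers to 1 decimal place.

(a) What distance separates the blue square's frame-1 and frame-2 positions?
1.5

The blue square moved from (6.1, 5.4) to (6.5, 4.0), a distance of √(0.4² + 1.4²) ≈ 1.5.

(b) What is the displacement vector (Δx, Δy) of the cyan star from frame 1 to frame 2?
(-2.0, -0.7)

The cyan star was at (6.0, 2.1) in frame 1 and (4.0, 1.4) in frame 2.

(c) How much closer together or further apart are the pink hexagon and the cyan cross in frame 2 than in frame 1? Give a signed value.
-3.0

Distance in frame 1: 6.9. Distance in frame 2: 3.9.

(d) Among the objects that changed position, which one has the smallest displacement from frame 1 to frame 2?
the blue square

(moved 1.5)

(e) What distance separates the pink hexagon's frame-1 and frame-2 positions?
2.1

The pink hexagon moved from (5.5, 3.1) to (3.9, 4.4), a distance of √(1.6² + 1.3²) ≈ 2.1.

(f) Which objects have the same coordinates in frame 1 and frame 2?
the pink star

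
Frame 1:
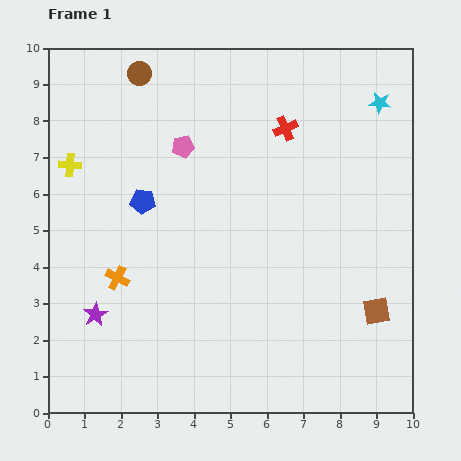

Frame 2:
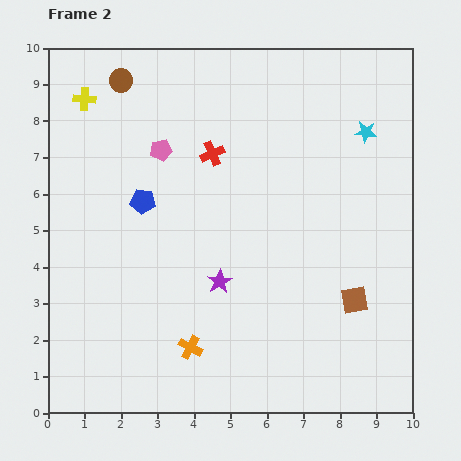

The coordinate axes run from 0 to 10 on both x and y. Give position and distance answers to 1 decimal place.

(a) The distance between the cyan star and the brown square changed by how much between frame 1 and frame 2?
-1.1

Distance in frame 1: 5.7. Distance in frame 2: 4.6.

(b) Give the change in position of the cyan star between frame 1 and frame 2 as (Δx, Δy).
(-0.4, -0.8)

The cyan star was at (9.1, 8.5) in frame 1 and (8.7, 7.7) in frame 2.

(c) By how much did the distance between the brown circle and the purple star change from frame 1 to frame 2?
-0.6

Distance in frame 1: 6.7. Distance in frame 2: 6.1.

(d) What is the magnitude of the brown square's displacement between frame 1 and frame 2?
0.7

The brown square moved from (9.0, 2.8) to (8.4, 3.1), a distance of √(0.6² + 0.3²) ≈ 0.7.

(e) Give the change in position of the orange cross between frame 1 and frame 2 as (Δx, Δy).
(2.0, -1.9)

The orange cross was at (1.9, 3.7) in frame 1 and (3.9, 1.8) in frame 2.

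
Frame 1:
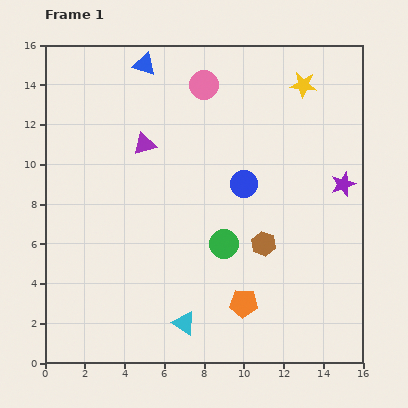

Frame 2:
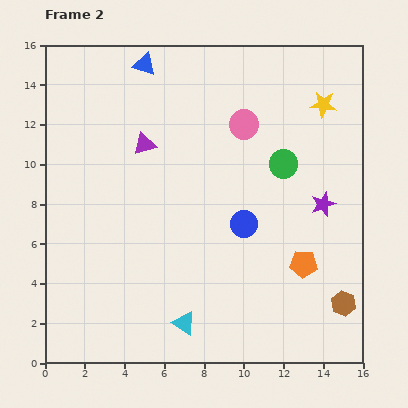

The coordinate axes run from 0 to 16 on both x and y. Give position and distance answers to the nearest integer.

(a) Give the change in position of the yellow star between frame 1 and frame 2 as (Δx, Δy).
(1, -1)

The yellow star was at (13, 14) in frame 1 and (14, 13) in frame 2.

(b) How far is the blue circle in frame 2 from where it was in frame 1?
2

The blue circle moved from (10, 9) to (10, 7), a distance of √(0² + 2²) ≈ 2.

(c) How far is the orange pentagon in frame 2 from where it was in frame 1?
4

The orange pentagon moved from (10, 3) to (13, 5), a distance of √(3² + 2²) ≈ 4.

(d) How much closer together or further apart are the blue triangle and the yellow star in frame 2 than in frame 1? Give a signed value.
+1

Distance in frame 1: 8. Distance in frame 2: 9.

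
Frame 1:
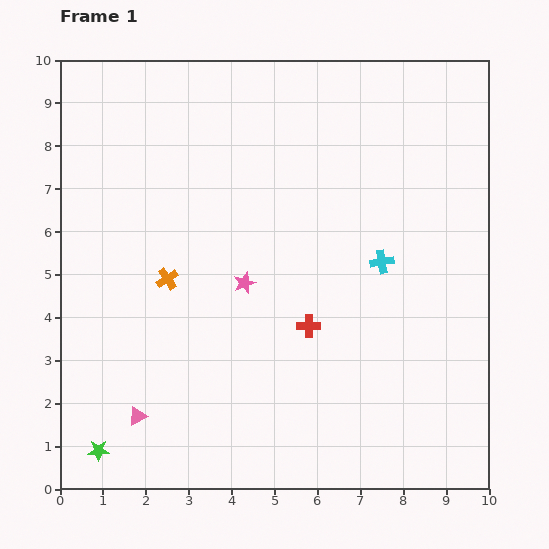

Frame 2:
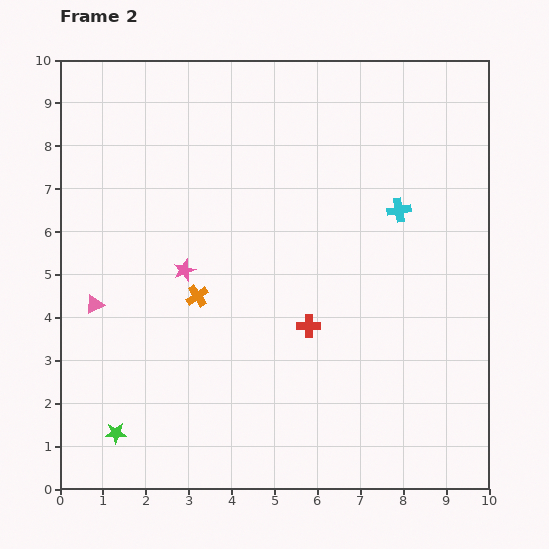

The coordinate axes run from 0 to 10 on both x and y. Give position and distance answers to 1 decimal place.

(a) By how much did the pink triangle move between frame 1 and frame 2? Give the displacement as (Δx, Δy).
(-1.0, 2.6)

The pink triangle was at (1.8, 1.7) in frame 1 and (0.8, 4.3) in frame 2.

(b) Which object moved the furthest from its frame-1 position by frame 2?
the pink triangle

(moved 2.8; next 1.4)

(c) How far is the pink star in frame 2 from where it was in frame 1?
1.4

The pink star moved from (4.3, 4.8) to (2.9, 5.1), a distance of √(1.4² + 0.3²) ≈ 1.4.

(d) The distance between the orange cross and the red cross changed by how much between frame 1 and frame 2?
-0.8

Distance in frame 1: 3.5. Distance in frame 2: 2.7.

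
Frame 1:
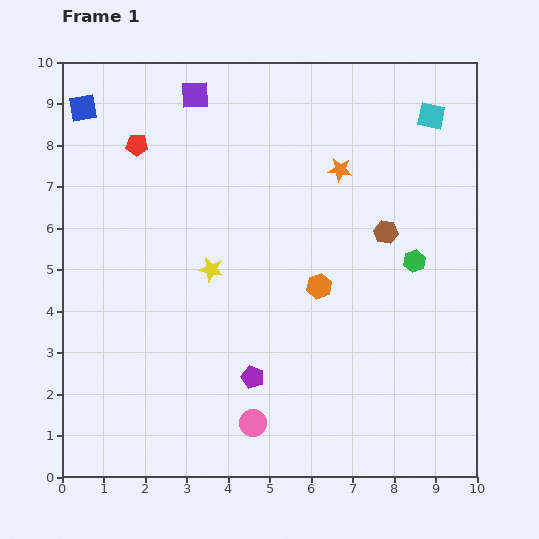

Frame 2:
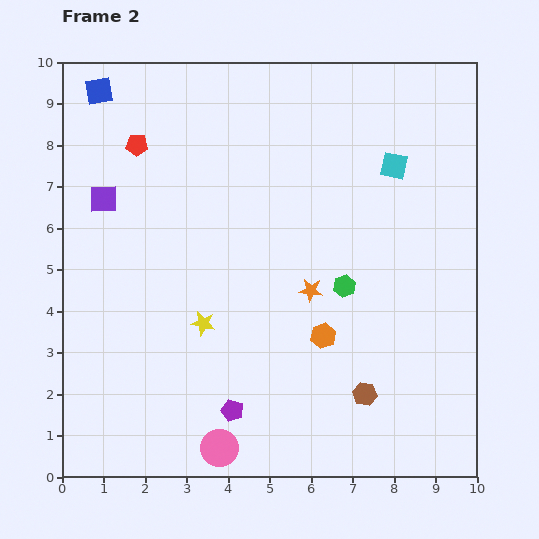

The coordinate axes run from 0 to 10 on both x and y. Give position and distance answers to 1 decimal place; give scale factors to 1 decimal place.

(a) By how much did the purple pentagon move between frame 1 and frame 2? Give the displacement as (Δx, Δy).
(-0.5, -0.8)

The purple pentagon was at (4.6, 2.4) in frame 1 and (4.1, 1.6) in frame 2.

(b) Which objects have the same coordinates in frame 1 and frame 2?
the red pentagon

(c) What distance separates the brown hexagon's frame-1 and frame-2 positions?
3.9

The brown hexagon moved from (7.8, 5.9) to (7.3, 2.0), a distance of √(0.5² + 3.9²) ≈ 3.9.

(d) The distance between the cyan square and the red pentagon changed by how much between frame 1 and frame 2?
-0.9

Distance in frame 1: 7.1. Distance in frame 2: 6.2.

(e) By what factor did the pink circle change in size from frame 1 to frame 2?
1.4×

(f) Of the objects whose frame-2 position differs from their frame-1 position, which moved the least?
the blue square

(moved 0.6)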